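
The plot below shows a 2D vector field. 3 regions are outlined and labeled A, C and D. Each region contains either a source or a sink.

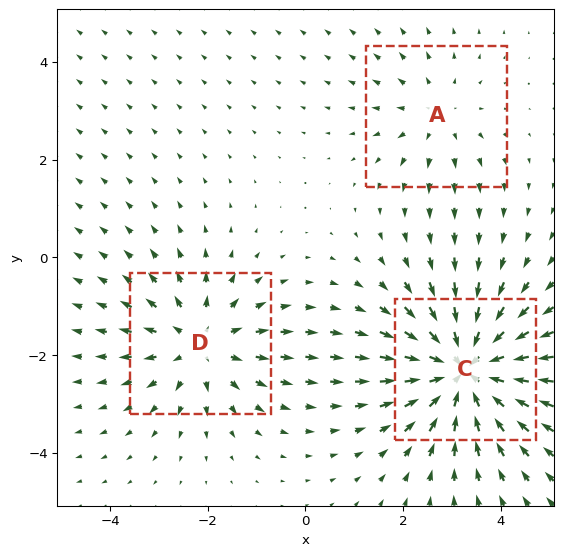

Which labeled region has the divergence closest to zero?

A

Divergence at each region's feature centre — A: about +2, C: about -4, D: about +3. Region A is closest to zero.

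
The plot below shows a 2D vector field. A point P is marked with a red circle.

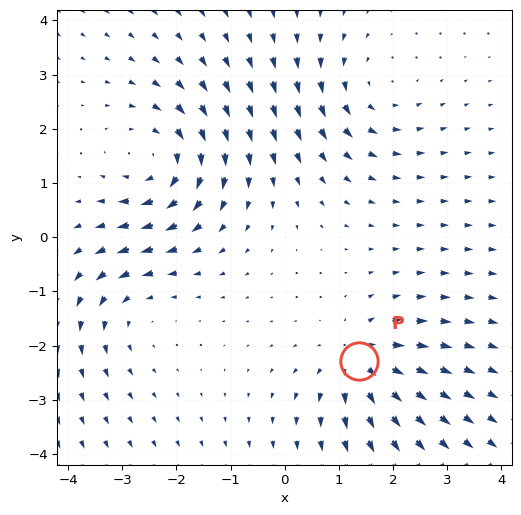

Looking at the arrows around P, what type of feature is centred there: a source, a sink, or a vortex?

source

At P (1.4, -2.3) the arrows spread outward. Divergence about +4, curl ≈0 — positive divergence with near-zero curl is a source.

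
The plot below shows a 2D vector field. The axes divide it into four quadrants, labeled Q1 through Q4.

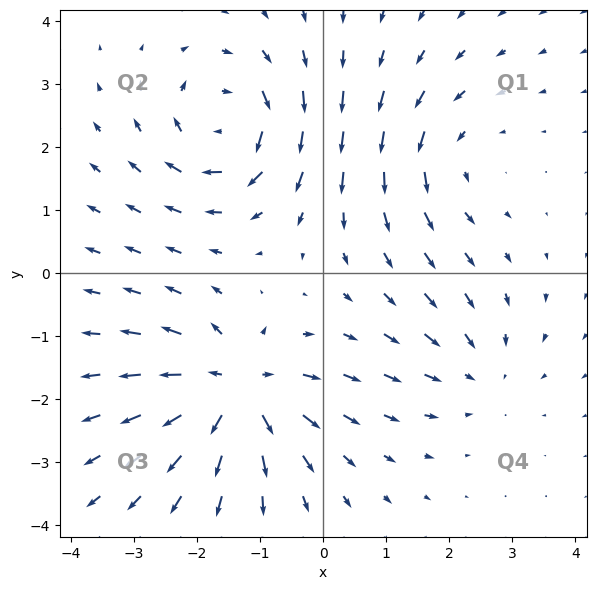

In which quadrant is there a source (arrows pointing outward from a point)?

Q3

The source sits at approximately (-1.4, -1.8), which lies in quadrant Q3. The divergence there is about +6, positive as expected for a source.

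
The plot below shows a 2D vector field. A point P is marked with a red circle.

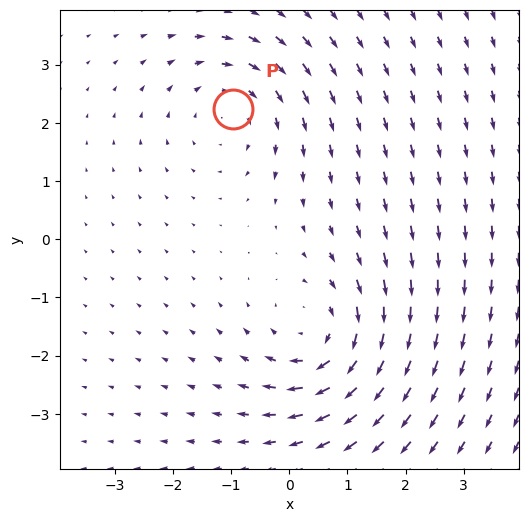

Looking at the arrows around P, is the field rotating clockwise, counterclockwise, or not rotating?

clockwise

Near P at (-1.0, 2.2) the arrows circulate clockwise. The curl (z-component) there is about -3; negative curl means clockwise rotation.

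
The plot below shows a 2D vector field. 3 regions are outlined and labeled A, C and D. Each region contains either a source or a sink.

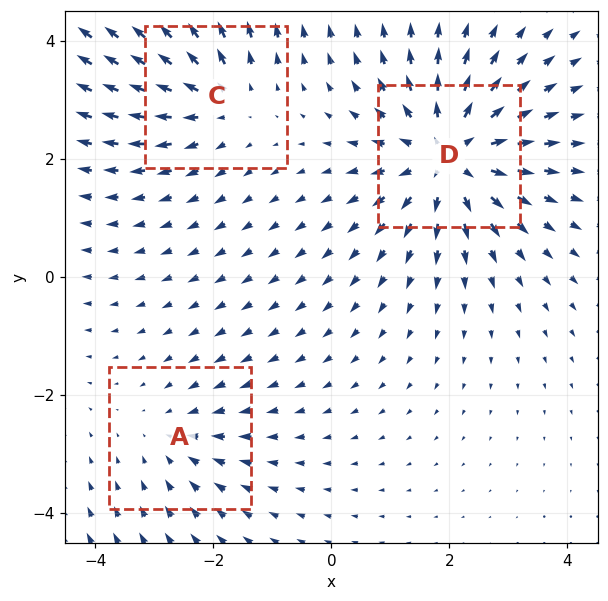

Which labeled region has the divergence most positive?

Divergence at each region's feature centre — A: about -2, C: about +3, D: about +5. Region D is most positive.

D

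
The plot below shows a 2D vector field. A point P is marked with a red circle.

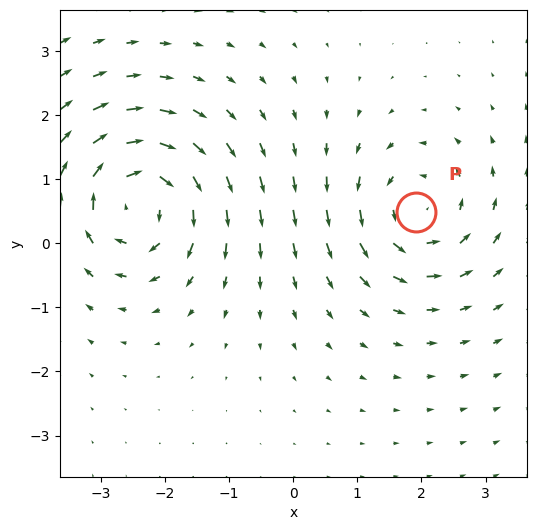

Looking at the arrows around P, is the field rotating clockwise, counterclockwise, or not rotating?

Near P at (1.9, 0.5) the arrows circulate counterclockwise. The curl (z-component) there is about +3; positive curl means counterclockwise rotation.

counterclockwise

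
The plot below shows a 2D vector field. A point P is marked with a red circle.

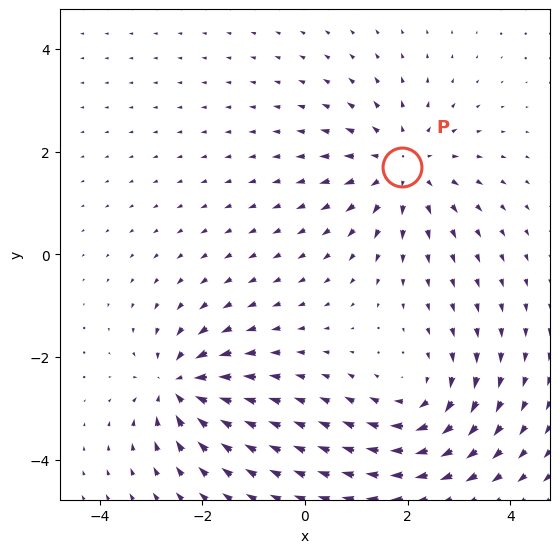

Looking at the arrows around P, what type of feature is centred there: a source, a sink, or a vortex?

source

At P (1.9, 1.7) the arrows spread outward. Divergence about +4, curl ≈0 — positive divergence with near-zero curl is a source.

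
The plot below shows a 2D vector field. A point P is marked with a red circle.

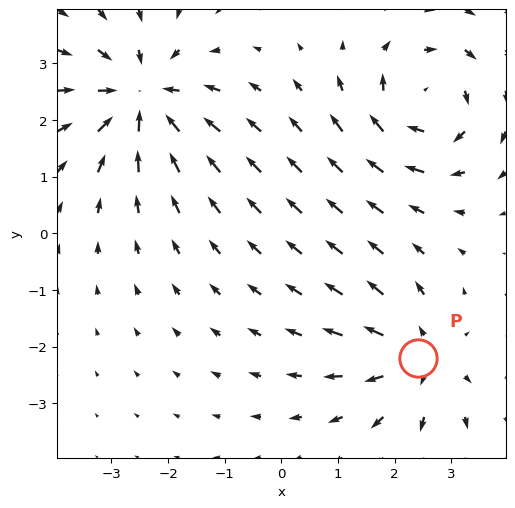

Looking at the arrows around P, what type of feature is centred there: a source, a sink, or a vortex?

At P (2.4, -2.2) the arrows spread outward. Divergence about +3, curl ≈0 — positive divergence with near-zero curl is a source.

source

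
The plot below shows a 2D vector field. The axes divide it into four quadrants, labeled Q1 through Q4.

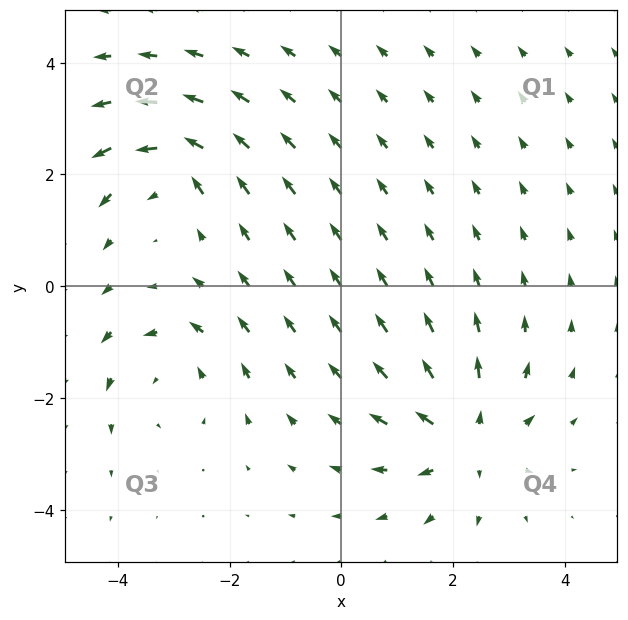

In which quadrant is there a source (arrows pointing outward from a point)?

Q4

The source sits at approximately (2.2, -2.7), which lies in quadrant Q4. The divergence there is about +5, positive as expected for a source.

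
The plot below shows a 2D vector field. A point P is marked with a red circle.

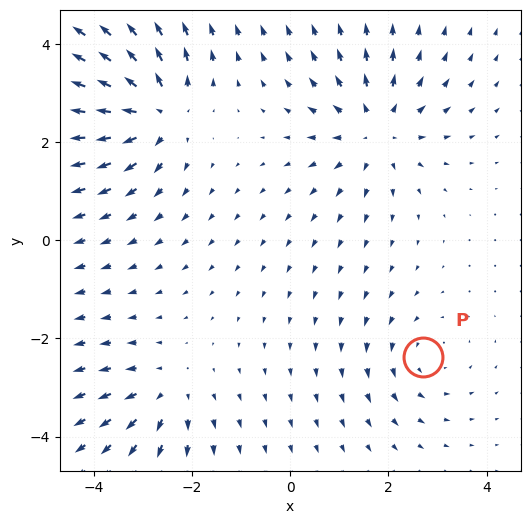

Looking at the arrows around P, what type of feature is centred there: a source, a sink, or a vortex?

At P (2.7, -2.4) the arrows circulate counterclockwise. Divergence ≈0, curl about +3 — near-zero divergence with nonzero curl is a vortex.

vortex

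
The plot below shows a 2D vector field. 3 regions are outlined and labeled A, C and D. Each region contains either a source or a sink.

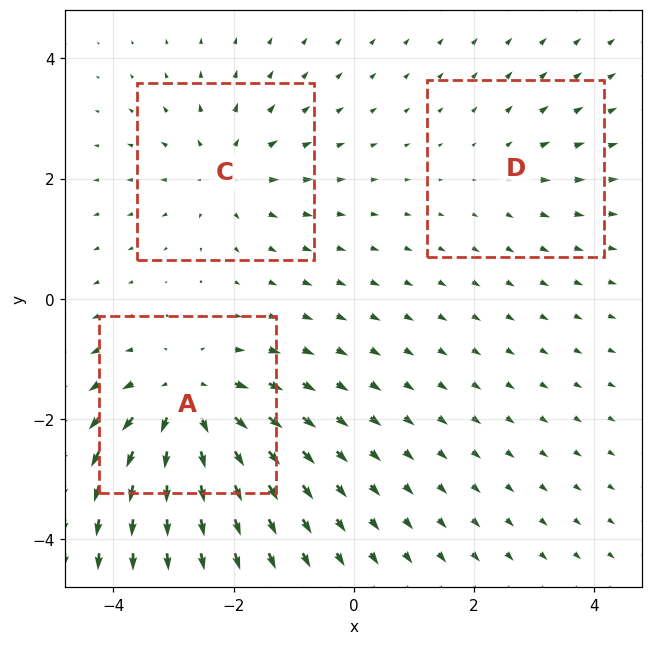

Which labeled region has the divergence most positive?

A

Divergence at each region's feature centre — A: about +5, C: about +3, D: about +2. Region A is most positive.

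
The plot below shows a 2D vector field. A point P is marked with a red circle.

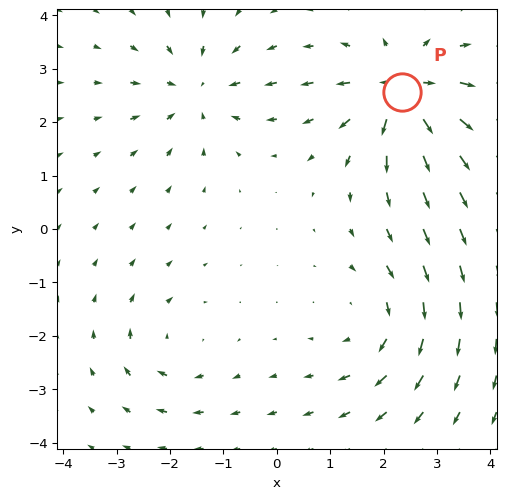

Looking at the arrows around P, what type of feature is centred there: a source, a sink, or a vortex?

source

At P (2.3, 2.6) the arrows spread outward. Divergence about +6, curl ≈0 — positive divergence with near-zero curl is a source.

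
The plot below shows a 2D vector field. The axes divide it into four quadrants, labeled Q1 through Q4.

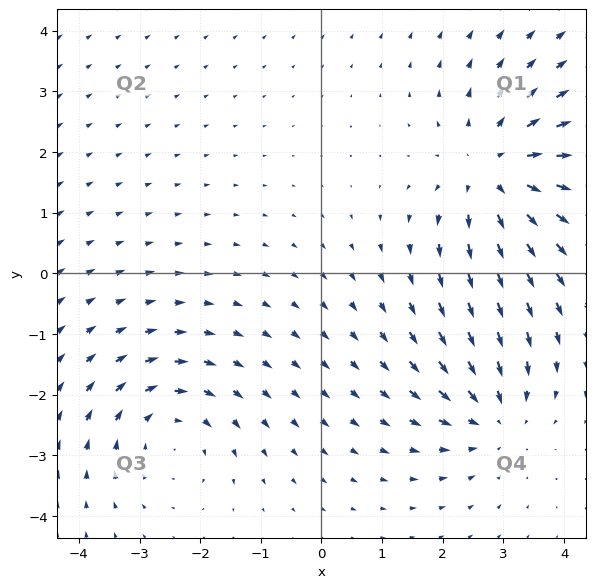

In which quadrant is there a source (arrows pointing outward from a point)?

The source sits at approximately (2.9, 1.7), which lies in quadrant Q1. The divergence there is about +4, positive as expected for a source.

Q1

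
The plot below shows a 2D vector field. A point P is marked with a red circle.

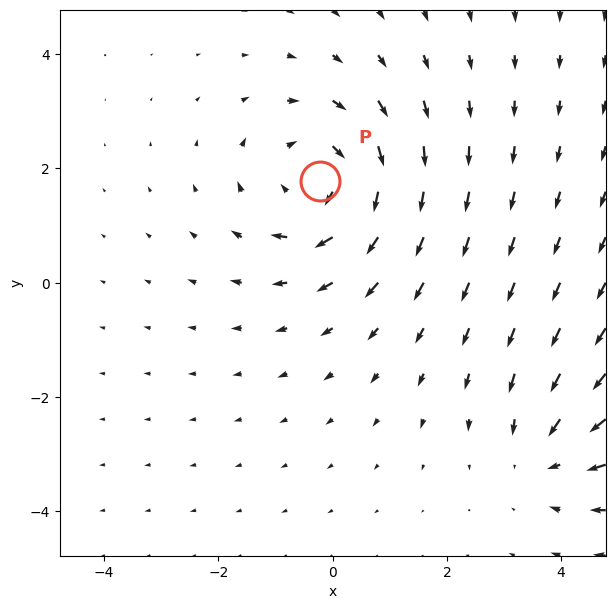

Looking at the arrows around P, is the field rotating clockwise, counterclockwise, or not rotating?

clockwise

Near P at (-0.2, 1.8) the arrows circulate clockwise. The curl (z-component) there is about -3; negative curl means clockwise rotation.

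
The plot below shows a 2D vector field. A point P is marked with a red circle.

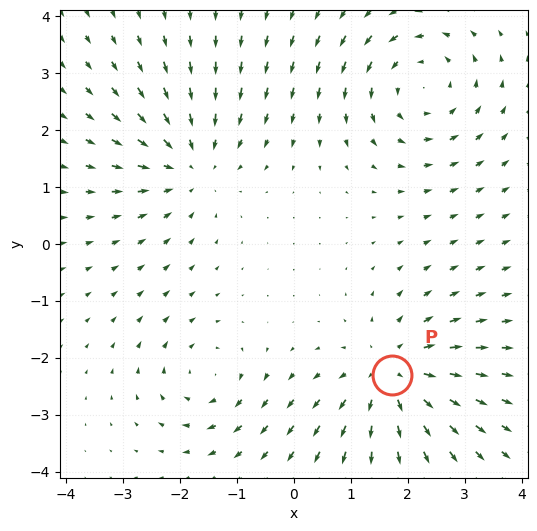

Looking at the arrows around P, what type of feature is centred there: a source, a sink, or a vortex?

source

At P (1.7, -2.3) the arrows spread outward. Divergence about +4, curl ≈0 — positive divergence with near-zero curl is a source.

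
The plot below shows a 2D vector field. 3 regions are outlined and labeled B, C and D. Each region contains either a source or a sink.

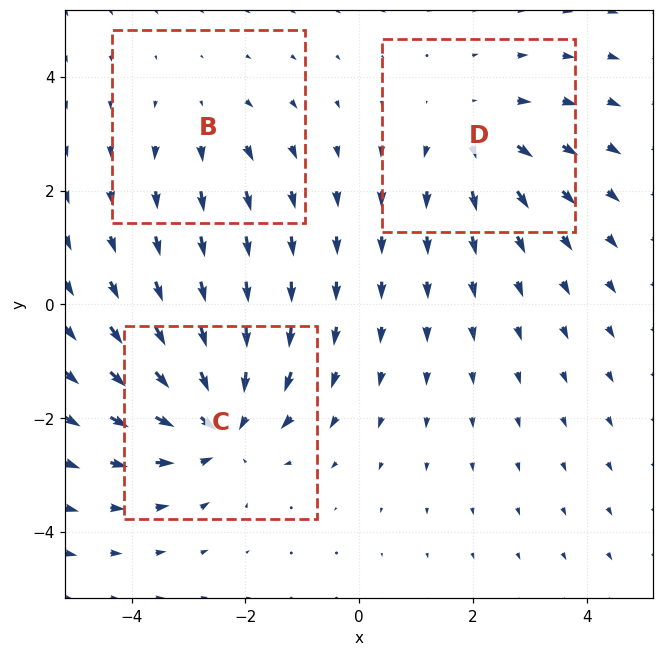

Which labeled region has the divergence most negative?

Divergence at each region's feature centre — B: about +2, C: about -5, D: about +3. Region C is most negative.

C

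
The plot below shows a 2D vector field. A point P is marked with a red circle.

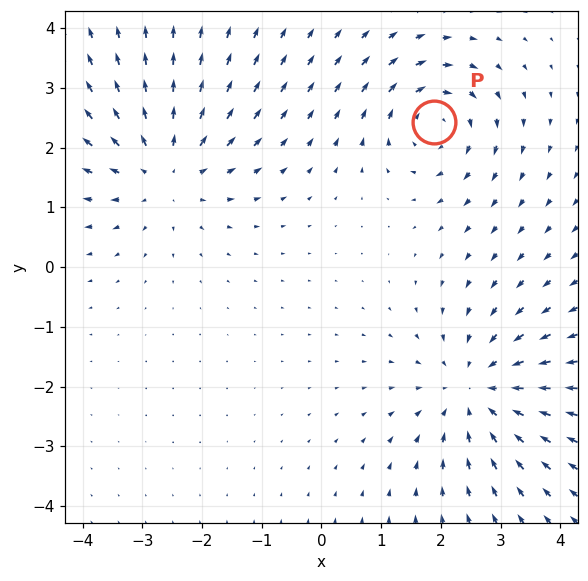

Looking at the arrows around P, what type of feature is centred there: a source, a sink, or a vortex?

vortex

At P (1.9, 2.4) the arrows circulate clockwise. Divergence ≈0, curl about -5 — near-zero divergence with nonzero curl is a vortex.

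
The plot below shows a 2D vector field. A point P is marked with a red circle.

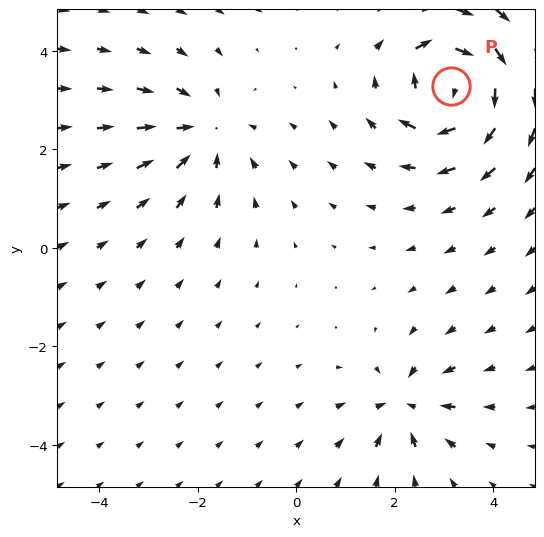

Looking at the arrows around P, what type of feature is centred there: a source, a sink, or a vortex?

vortex

At P (3.1, 3.3) the arrows circulate clockwise. Divergence ≈0, curl about -6 — near-zero divergence with nonzero curl is a vortex.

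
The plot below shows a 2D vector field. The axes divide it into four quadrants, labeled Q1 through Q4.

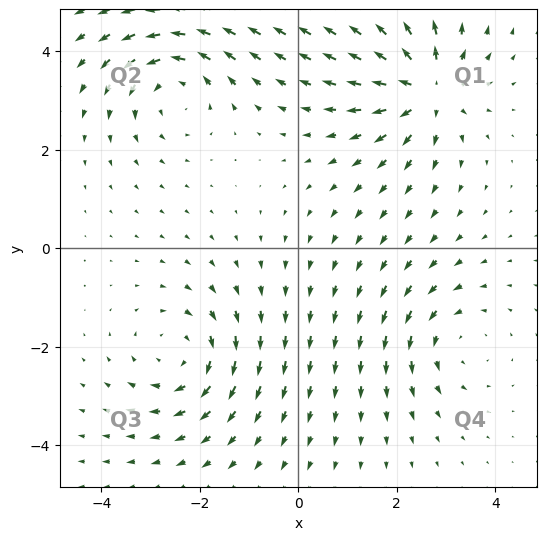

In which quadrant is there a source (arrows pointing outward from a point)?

Q1

The source sits at approximately (2.6, 3.2), which lies in quadrant Q1. The divergence there is about +6, positive as expected for a source.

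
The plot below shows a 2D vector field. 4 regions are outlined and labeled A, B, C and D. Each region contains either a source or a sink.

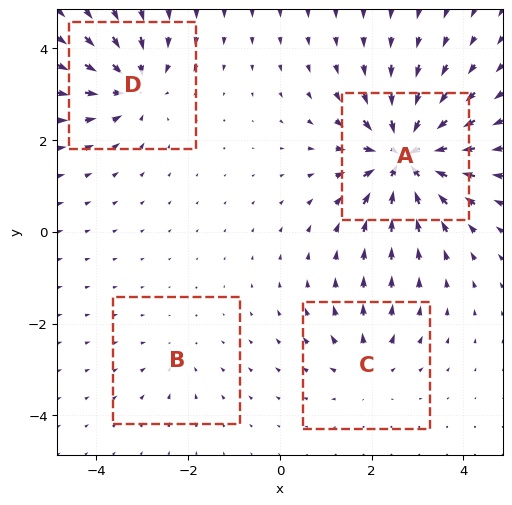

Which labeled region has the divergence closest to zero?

B

Divergence at each region's feature centre — A: about -9, B: about -2, C: about +4, D: about -5. Region B is closest to zero.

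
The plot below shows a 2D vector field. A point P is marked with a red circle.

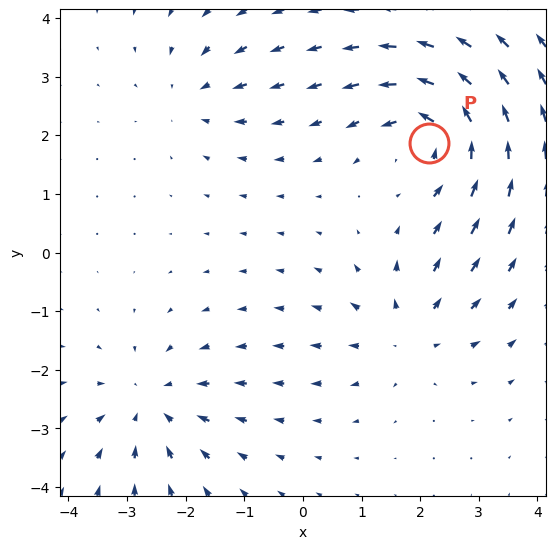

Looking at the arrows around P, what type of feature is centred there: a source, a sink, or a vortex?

vortex

At P (2.2, 1.9) the arrows circulate counterclockwise. Divergence ≈0, curl about +6 — near-zero divergence with nonzero curl is a vortex.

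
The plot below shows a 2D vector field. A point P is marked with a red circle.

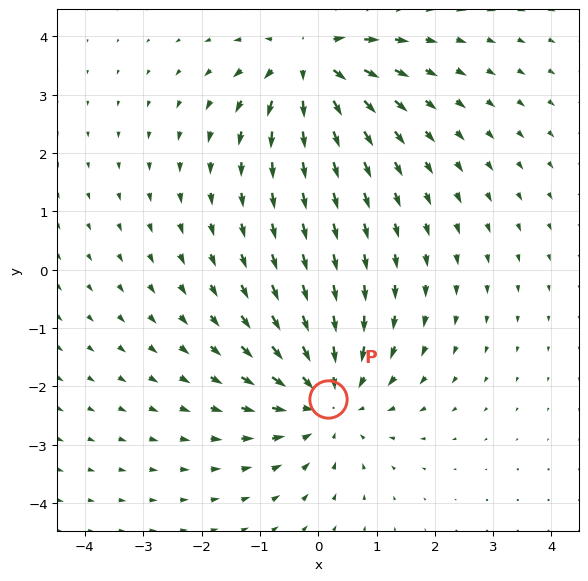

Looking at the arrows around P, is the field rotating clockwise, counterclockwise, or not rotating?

not rotating

Near P at (0.2, -2.2) the arrows show no circulation. The curl there is ≈0.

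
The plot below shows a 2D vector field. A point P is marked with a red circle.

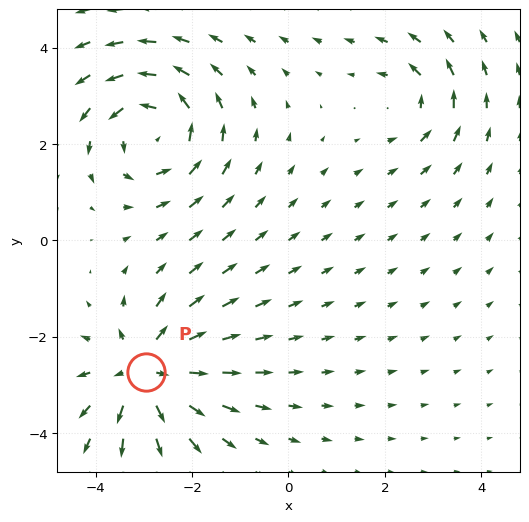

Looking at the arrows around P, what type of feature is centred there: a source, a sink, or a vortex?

At P (-3.0, -2.7) the arrows spread outward. Divergence about +5, curl ≈0 — positive divergence with near-zero curl is a source.

source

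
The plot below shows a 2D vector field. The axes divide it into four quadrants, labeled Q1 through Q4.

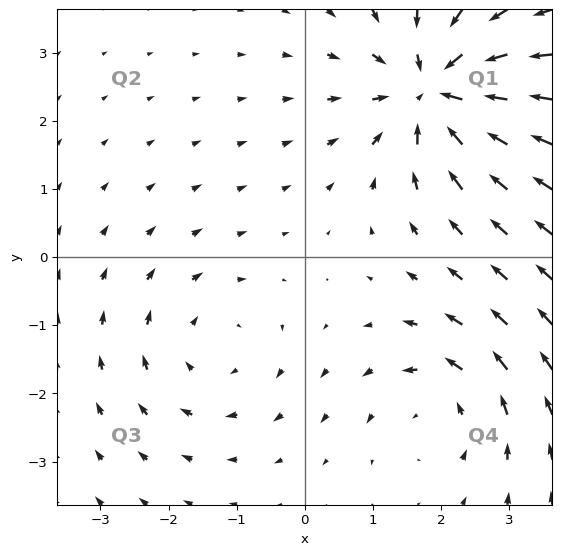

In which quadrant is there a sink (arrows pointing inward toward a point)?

Q1

The sink sits at approximately (1.9, 2.4), which lies in quadrant Q1. The divergence there is about -6, negative as expected for a sink.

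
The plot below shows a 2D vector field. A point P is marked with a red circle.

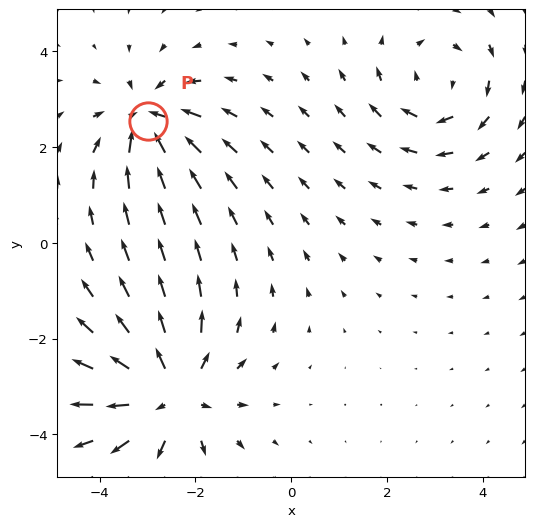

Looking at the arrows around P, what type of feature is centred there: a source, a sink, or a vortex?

At P (-3.0, 2.5) the arrows converge inward. Divergence about -4, curl ≈0 — negative divergence with near-zero curl is a sink.

sink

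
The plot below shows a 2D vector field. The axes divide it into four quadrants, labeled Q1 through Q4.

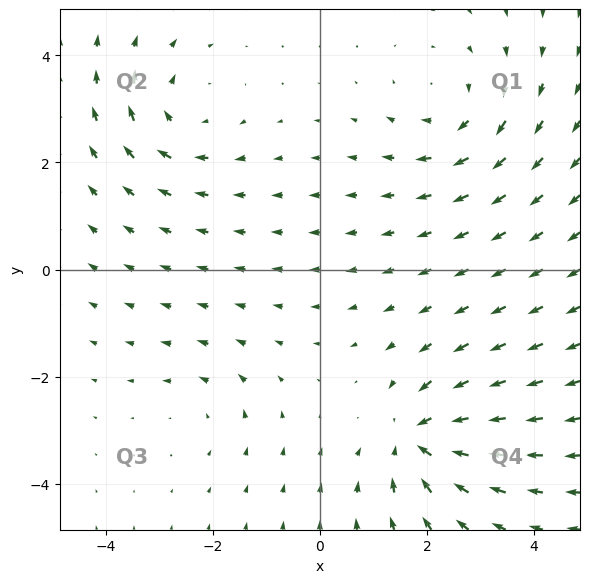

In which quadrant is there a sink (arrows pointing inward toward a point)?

The sink sits at approximately (1.9, -3.2), which lies in quadrant Q4. The divergence there is about -6, negative as expected for a sink.

Q4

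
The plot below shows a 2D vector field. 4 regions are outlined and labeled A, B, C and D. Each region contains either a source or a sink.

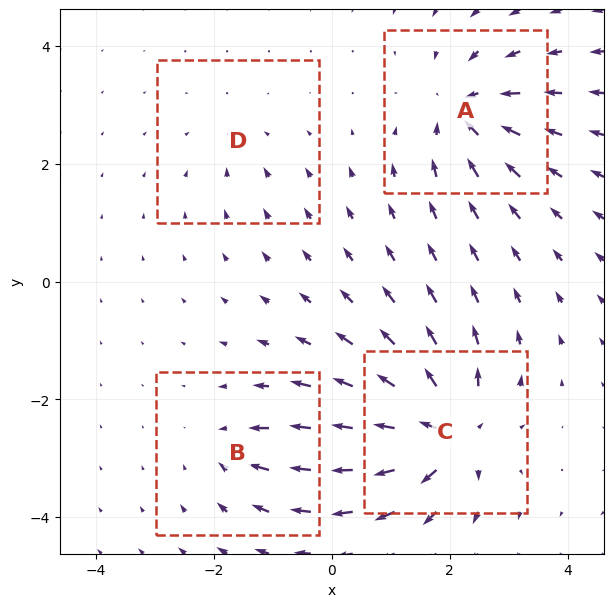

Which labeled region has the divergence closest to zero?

D

Divergence at each region's feature centre — A: about -6, B: about -4, C: about +8, D: about -2. Region D is closest to zero.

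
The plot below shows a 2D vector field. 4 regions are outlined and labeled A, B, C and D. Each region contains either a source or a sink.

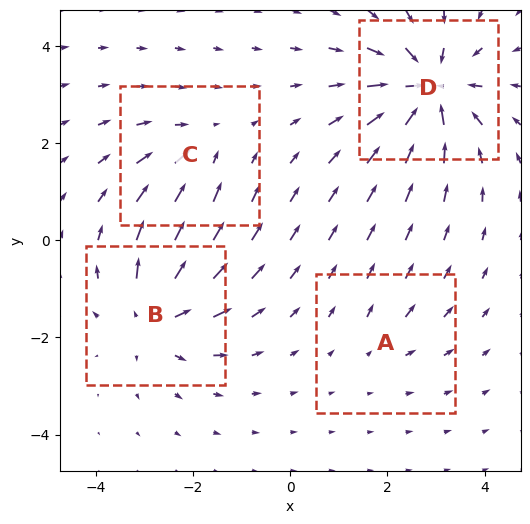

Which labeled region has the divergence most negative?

D

Divergence at each region's feature centre — A: about +2, B: about +6, C: about -4, D: about -8. Region D is most negative.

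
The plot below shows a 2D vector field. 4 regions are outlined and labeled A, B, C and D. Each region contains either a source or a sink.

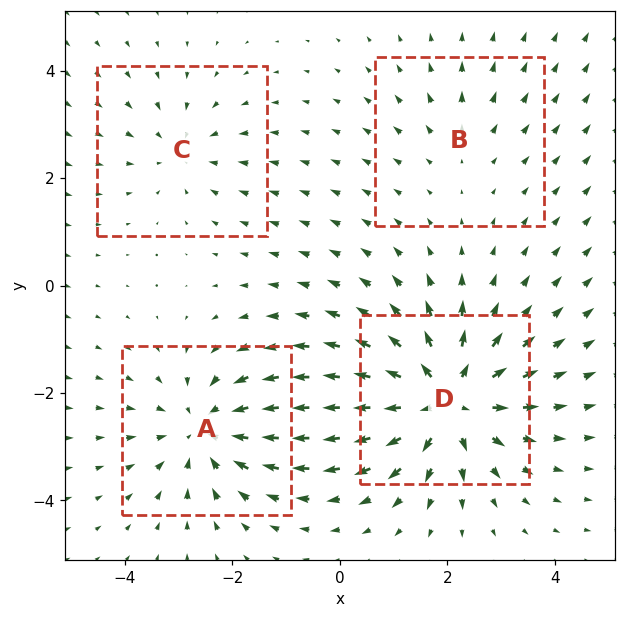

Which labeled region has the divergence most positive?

D

Divergence at each region's feature centre — A: about -5, B: about +2, C: about -3, D: about +7. Region D is most positive.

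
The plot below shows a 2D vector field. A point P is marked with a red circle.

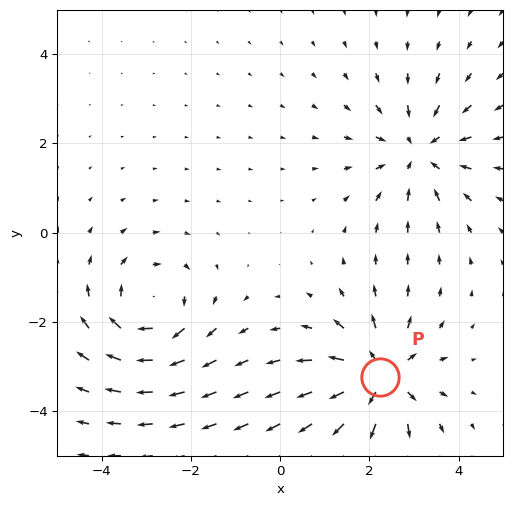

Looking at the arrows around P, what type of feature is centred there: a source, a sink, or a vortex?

At P (2.2, -3.2) the arrows spread outward. Divergence about +5, curl ≈0 — positive divergence with near-zero curl is a source.

source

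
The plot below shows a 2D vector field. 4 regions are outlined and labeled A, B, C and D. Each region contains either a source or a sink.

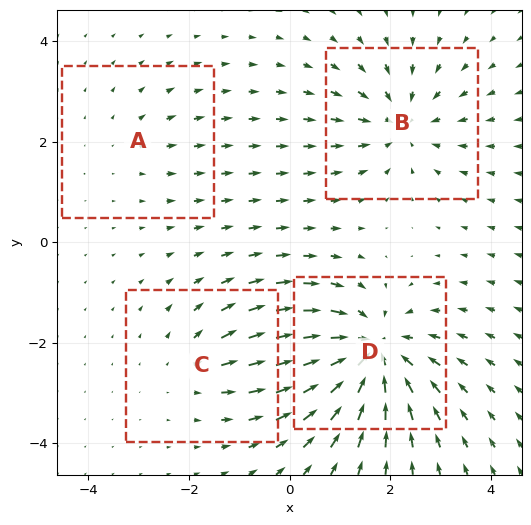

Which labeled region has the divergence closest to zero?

Divergence at each region's feature centre — A: about +2, B: about -4, C: about +3, D: about -7. Region A is closest to zero.

A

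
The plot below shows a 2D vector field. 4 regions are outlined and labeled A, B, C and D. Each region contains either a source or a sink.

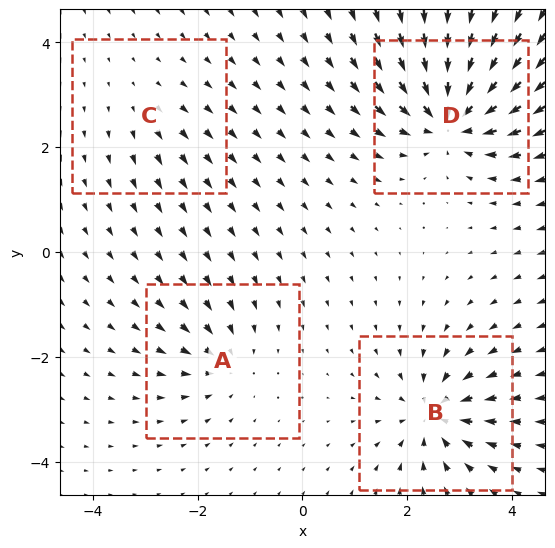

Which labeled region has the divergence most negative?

Divergence at each region's feature centre — A: about -4, B: about -7, C: about +2, D: about -9. Region D is most negative.

D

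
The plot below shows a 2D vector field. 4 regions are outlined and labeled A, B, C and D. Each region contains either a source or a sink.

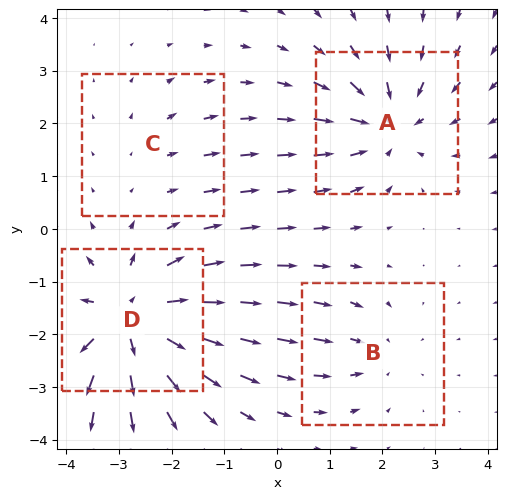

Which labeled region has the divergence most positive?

D

Divergence at each region's feature centre — A: about -5, B: about -3, C: about +2, D: about +7. Region D is most positive.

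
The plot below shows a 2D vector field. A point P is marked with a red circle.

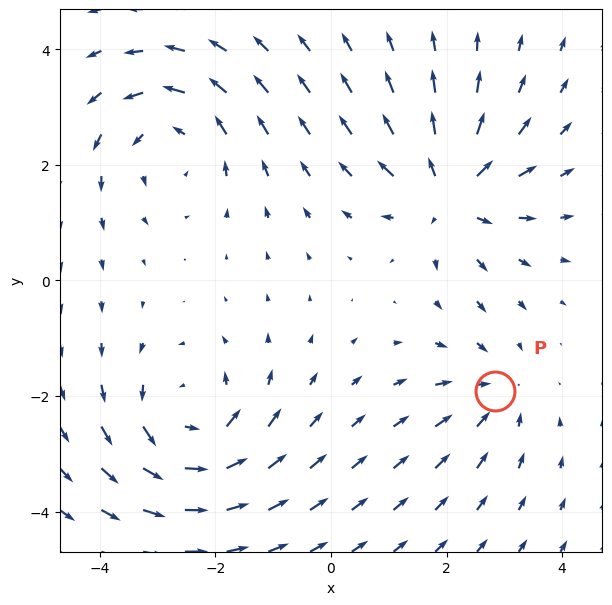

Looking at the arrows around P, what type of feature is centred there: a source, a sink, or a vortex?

sink

At P (2.8, -1.9) the arrows converge inward. Divergence about -3, curl ≈0 — negative divergence with near-zero curl is a sink.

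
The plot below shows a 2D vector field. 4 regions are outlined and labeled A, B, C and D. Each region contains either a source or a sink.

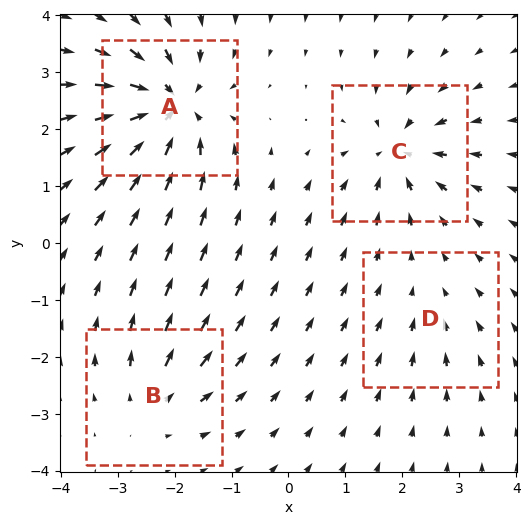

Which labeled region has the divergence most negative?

A

Divergence at each region's feature centre — A: about -9, B: about +4, C: about -6, D: about -2. Region A is most negative.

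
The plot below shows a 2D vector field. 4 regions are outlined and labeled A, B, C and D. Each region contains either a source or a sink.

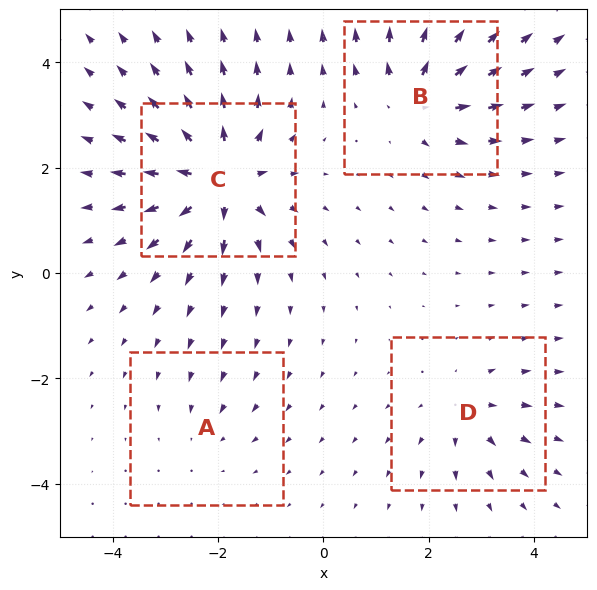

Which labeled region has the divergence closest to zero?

A

Divergence at each region's feature centre — A: about -2, B: about +6, C: about +9, D: about +4. Region A is closest to zero.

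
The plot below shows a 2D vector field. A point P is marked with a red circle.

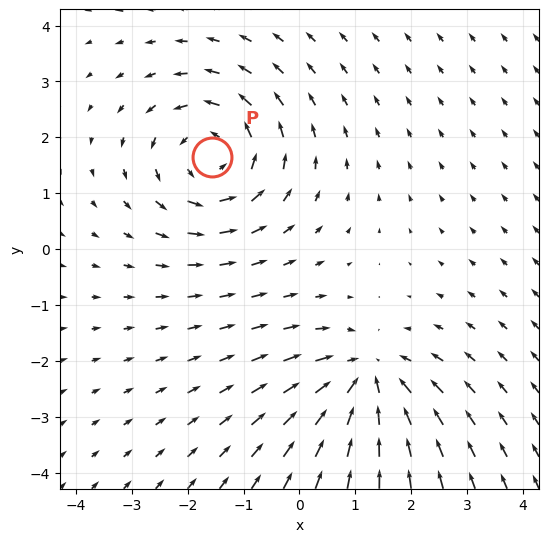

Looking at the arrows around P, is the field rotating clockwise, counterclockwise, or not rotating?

counterclockwise

Near P at (-1.6, 1.6) the arrows circulate counterclockwise. The curl (z-component) there is about +4; positive curl means counterclockwise rotation.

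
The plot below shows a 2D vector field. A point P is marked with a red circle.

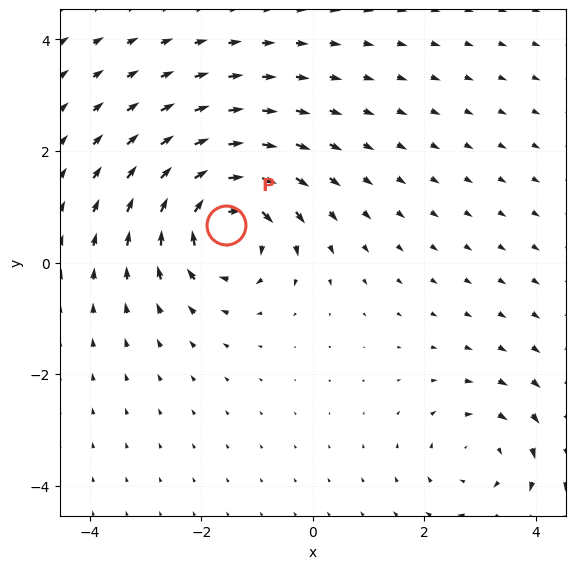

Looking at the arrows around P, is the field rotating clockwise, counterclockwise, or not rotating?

clockwise

Near P at (-1.6, 0.7) the arrows circulate clockwise. The curl (z-component) there is about -6; negative curl means clockwise rotation.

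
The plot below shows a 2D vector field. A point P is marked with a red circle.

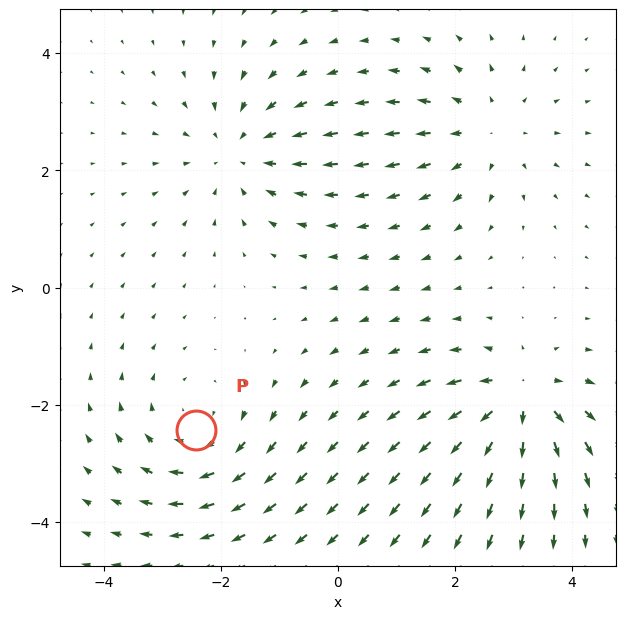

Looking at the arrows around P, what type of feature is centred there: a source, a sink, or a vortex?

At P (-2.4, -2.4) the arrows circulate clockwise. Divergence ≈0, curl about -4 — near-zero divergence with nonzero curl is a vortex.

vortex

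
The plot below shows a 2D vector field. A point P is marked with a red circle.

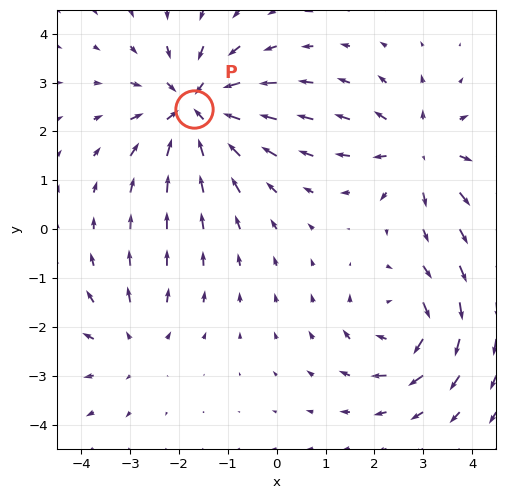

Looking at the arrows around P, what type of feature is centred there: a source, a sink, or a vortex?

At P (-1.7, 2.5) the arrows converge inward. Divergence about -5, curl ≈0 — negative divergence with near-zero curl is a sink.

sink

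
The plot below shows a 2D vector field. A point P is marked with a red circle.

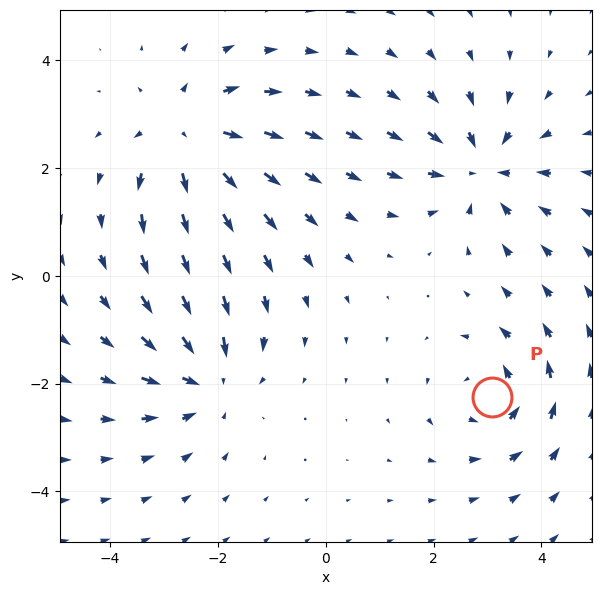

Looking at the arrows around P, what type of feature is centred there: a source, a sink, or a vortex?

vortex

At P (3.1, -2.2) the arrows circulate counterclockwise. Divergence ≈0, curl about +3 — near-zero divergence with nonzero curl is a vortex.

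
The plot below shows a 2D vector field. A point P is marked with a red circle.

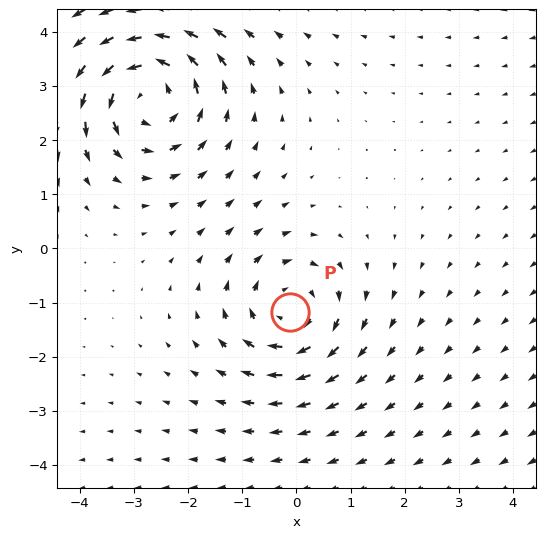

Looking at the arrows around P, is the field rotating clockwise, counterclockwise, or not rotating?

clockwise

Near P at (-0.1, -1.2) the arrows circulate clockwise. The curl (z-component) there is about -3; negative curl means clockwise rotation.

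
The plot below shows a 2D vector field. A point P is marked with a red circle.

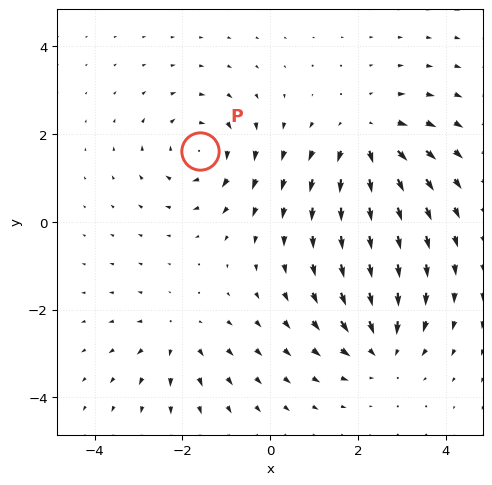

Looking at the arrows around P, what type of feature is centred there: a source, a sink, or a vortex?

vortex

At P (-1.6, 1.6) the arrows circulate clockwise. Divergence ≈0, curl about -4 — near-zero divergence with nonzero curl is a vortex.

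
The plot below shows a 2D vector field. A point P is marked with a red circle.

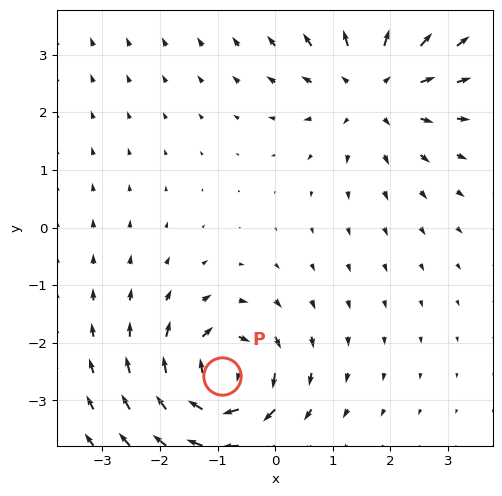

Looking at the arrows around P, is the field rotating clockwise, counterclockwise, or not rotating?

clockwise

Near P at (-0.9, -2.6) the arrows circulate clockwise. The curl (z-component) there is about -7; negative curl means clockwise rotation.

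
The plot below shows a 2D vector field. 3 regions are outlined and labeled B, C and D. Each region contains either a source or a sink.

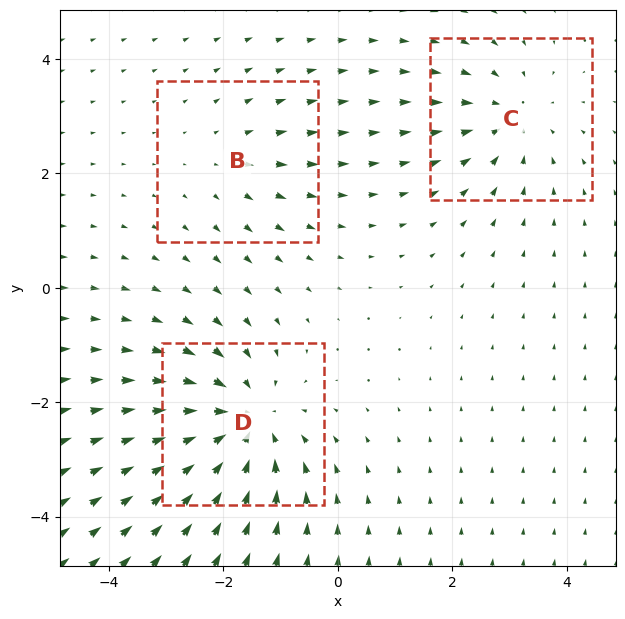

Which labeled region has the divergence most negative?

D

Divergence at each region's feature centre — B: about +2, C: about -3, D: about -4. Region D is most negative.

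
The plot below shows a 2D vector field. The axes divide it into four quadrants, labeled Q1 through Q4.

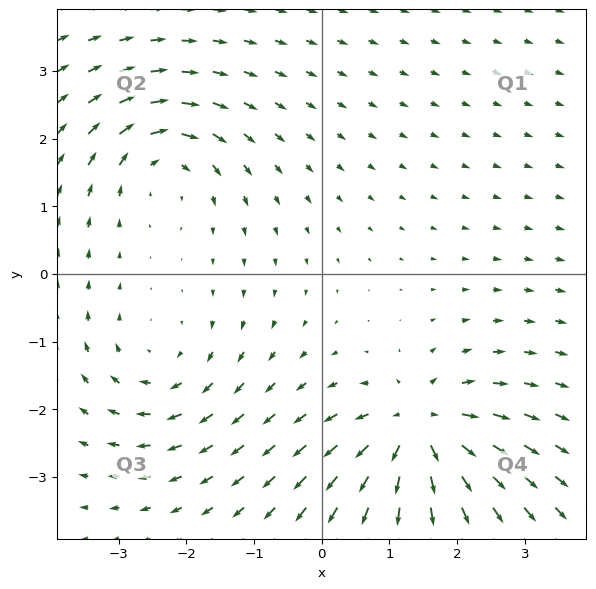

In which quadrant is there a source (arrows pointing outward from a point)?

Q4

The source sits at approximately (1.4, -2.3), which lies in quadrant Q4. The divergence there is about +7, positive as expected for a source.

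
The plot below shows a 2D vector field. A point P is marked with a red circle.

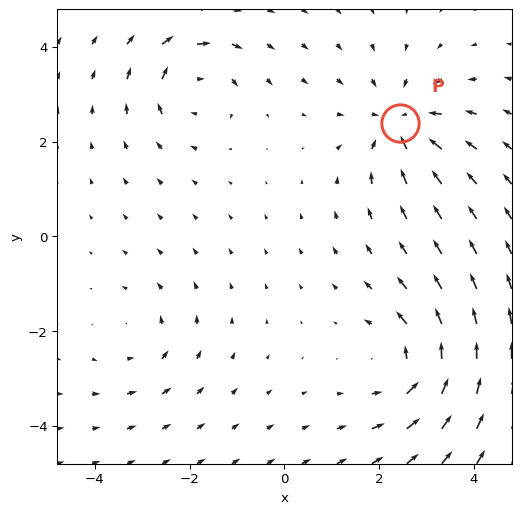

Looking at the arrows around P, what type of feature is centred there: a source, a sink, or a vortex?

sink

At P (2.4, 2.4) the arrows converge inward. Divergence about -5, curl ≈0 — negative divergence with near-zero curl is a sink.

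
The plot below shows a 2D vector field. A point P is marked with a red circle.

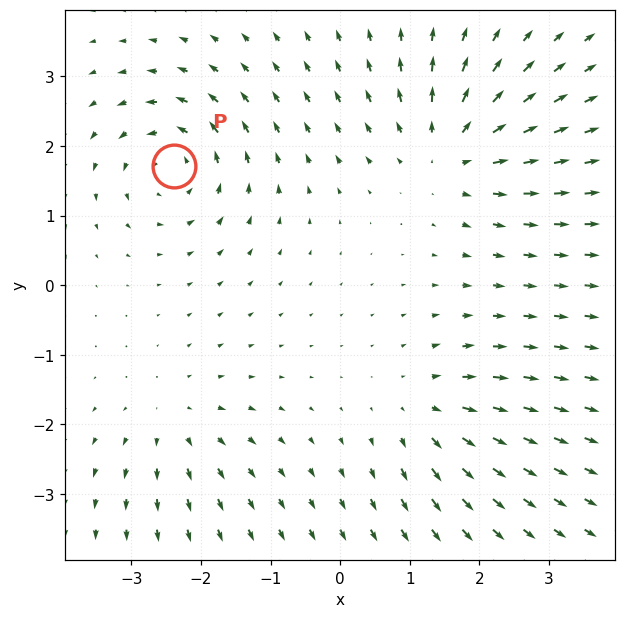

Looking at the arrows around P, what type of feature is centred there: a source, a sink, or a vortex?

vortex

At P (-2.4, 1.7) the arrows circulate counterclockwise. Divergence ≈0, curl about +6 — near-zero divergence with nonzero curl is a vortex.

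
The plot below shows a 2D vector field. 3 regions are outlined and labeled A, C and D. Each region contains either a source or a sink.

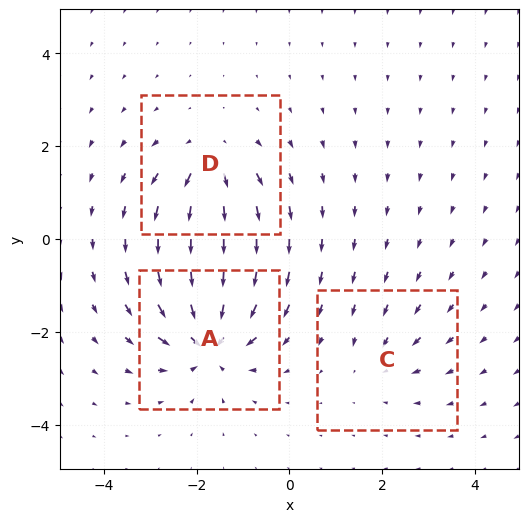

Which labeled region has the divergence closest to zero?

Divergence at each region's feature centre — A: about -6, C: about -2, D: about +4. Region C is closest to zero.

C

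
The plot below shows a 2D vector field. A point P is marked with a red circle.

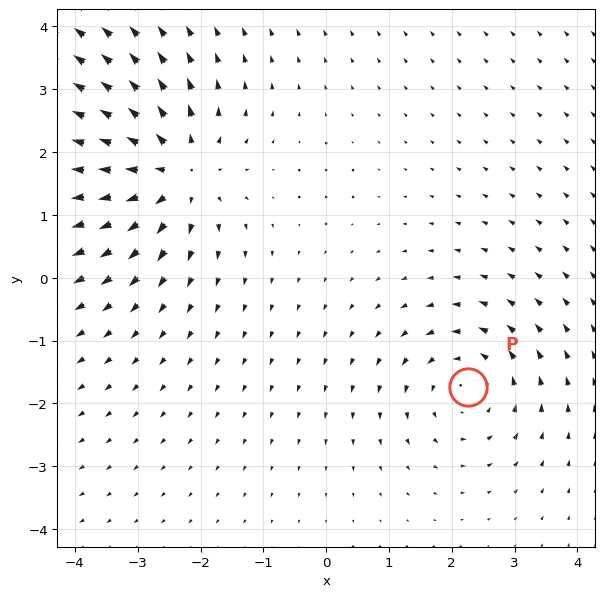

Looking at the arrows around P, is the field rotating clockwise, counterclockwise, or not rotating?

Near P at (2.3, -1.7) the arrows circulate counterclockwise. The curl (z-component) there is about +3; positive curl means counterclockwise rotation.

counterclockwise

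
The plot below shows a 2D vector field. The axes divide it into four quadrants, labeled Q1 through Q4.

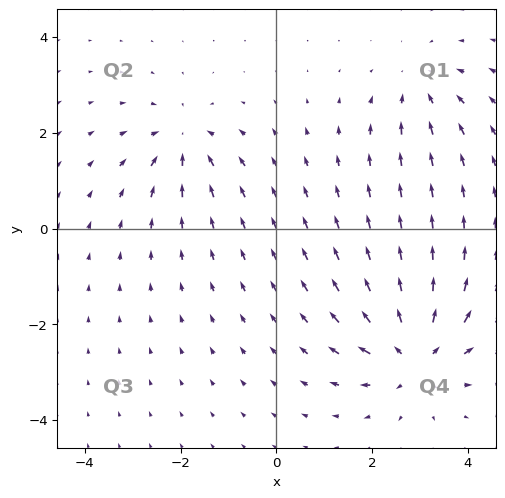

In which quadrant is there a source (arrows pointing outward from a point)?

The source sits at approximately (2.9, -2.7), which lies in quadrant Q4. The divergence there is about +5, positive as expected for a source.

Q4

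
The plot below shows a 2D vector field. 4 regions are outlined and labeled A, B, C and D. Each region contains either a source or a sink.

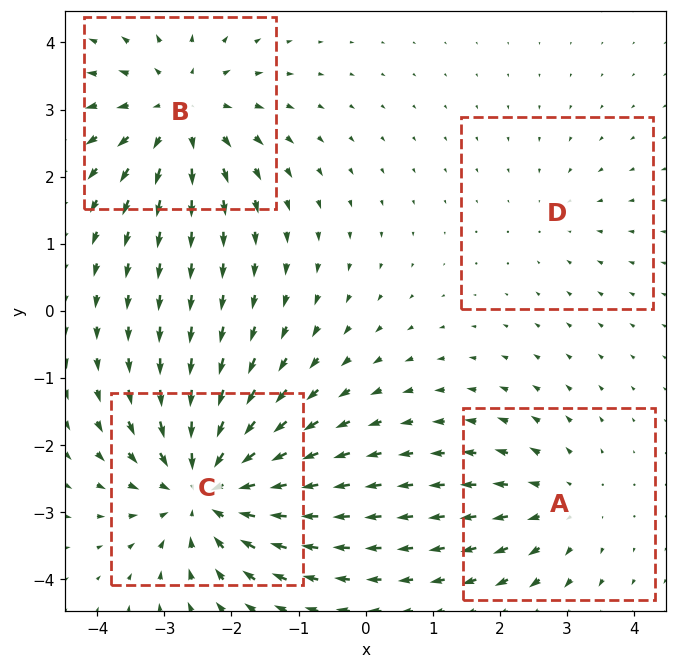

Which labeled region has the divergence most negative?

Divergence at each region's feature centre — A: about +3, B: about +5, C: about -7, D: about -2. Region C is most negative.

C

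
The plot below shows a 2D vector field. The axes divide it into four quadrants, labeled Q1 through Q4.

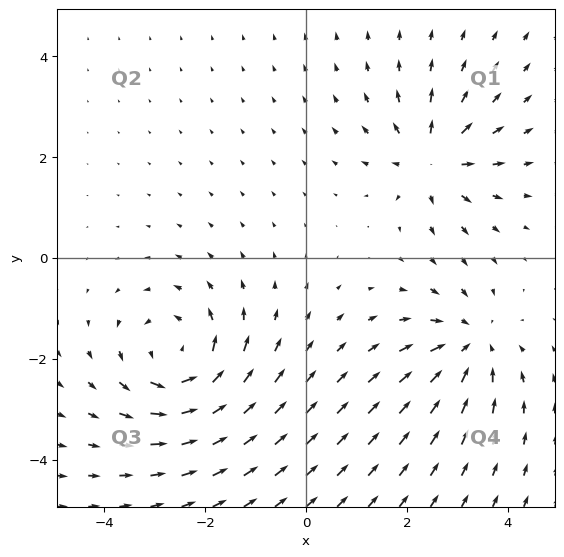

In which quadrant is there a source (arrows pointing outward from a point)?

Q1

The source sits at approximately (2.5, 1.9), which lies in quadrant Q1. The divergence there is about +4, positive as expected for a source.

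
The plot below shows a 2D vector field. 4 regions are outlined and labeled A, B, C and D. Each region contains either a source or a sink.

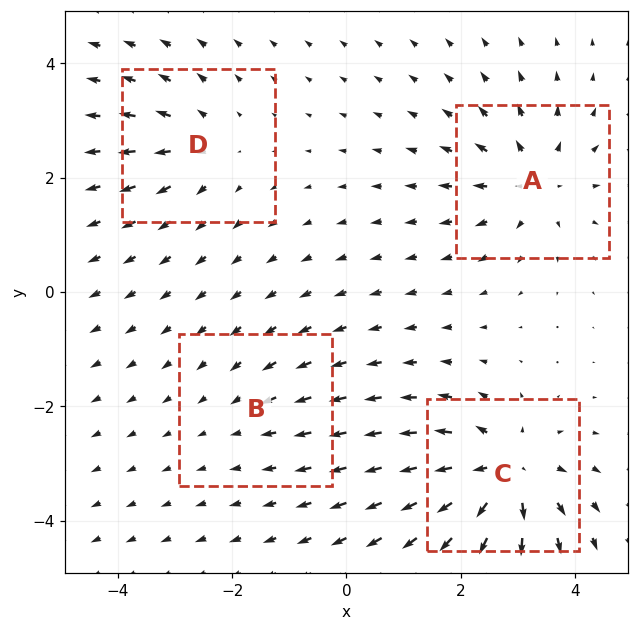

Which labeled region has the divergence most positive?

C

Divergence at each region's feature centre — A: about +5, B: about -2, C: about +7, D: about +4. Region C is most positive.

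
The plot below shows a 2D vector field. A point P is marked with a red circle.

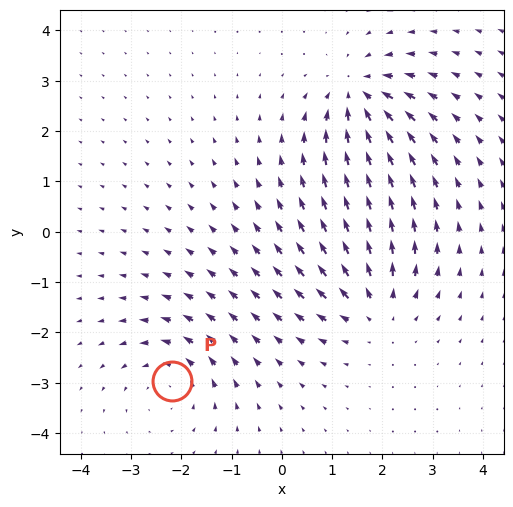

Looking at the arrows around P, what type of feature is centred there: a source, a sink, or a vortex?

At P (-2.2, -3.0) the arrows circulate counterclockwise. Divergence ≈0, curl about +3 — near-zero divergence with nonzero curl is a vortex.

vortex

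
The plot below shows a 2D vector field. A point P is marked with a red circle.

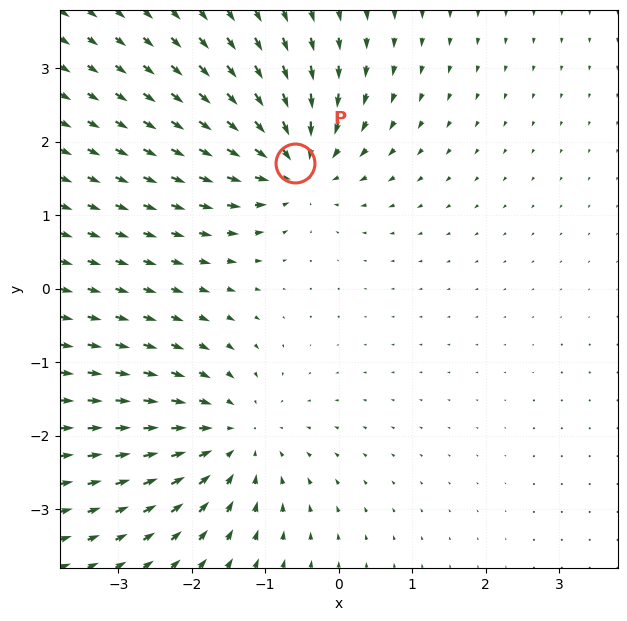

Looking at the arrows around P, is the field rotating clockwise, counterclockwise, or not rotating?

not rotating

Near P at (-0.6, 1.7) the arrows show no circulation. The curl there is ≈0.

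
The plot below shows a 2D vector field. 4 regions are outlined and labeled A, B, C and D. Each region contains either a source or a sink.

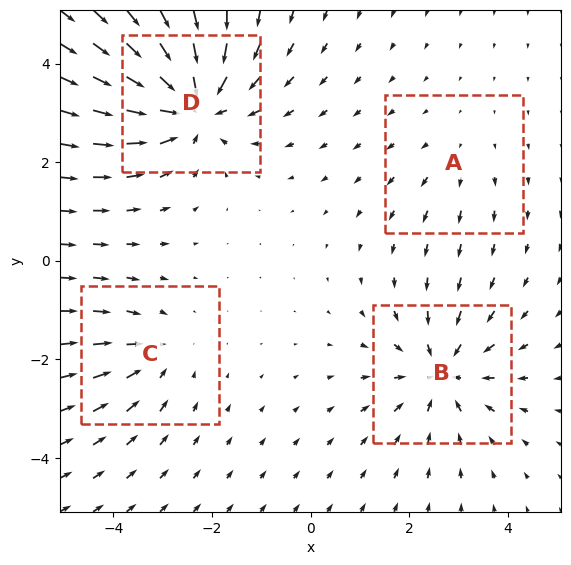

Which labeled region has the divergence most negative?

Divergence at each region's feature centre — A: about +2, B: about -5, C: about -3, D: about -6. Region D is most negative.

D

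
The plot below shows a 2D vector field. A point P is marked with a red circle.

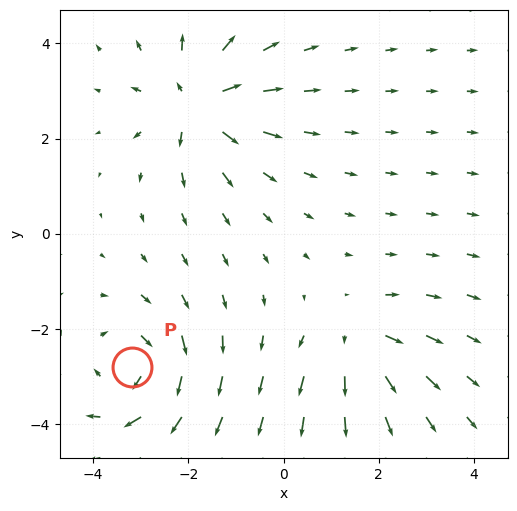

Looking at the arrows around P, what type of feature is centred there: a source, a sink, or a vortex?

vortex

At P (-3.2, -2.8) the arrows circulate clockwise. Divergence ≈0, curl about -4 — near-zero divergence with nonzero curl is a vortex.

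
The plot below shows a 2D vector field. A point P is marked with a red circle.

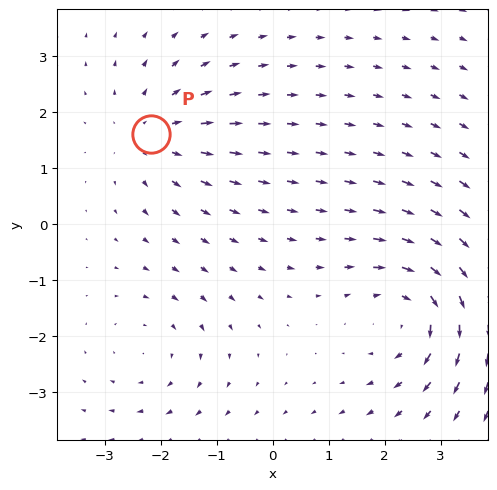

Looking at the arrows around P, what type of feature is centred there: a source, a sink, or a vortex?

At P (-2.2, 1.6) the arrows spread outward. Divergence about +3, curl ≈0 — positive divergence with near-zero curl is a source.

source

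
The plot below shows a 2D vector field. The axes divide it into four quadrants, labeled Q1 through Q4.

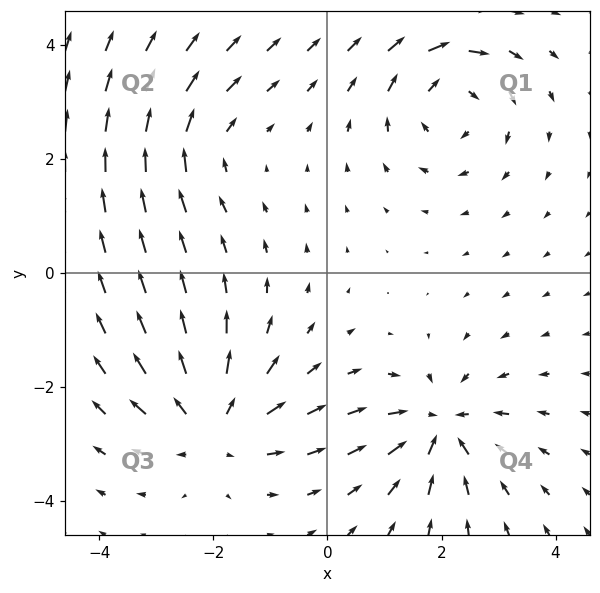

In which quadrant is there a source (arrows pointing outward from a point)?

Q3

The source sits at approximately (-2.0, -2.7), which lies in quadrant Q3. The divergence there is about +5, positive as expected for a source.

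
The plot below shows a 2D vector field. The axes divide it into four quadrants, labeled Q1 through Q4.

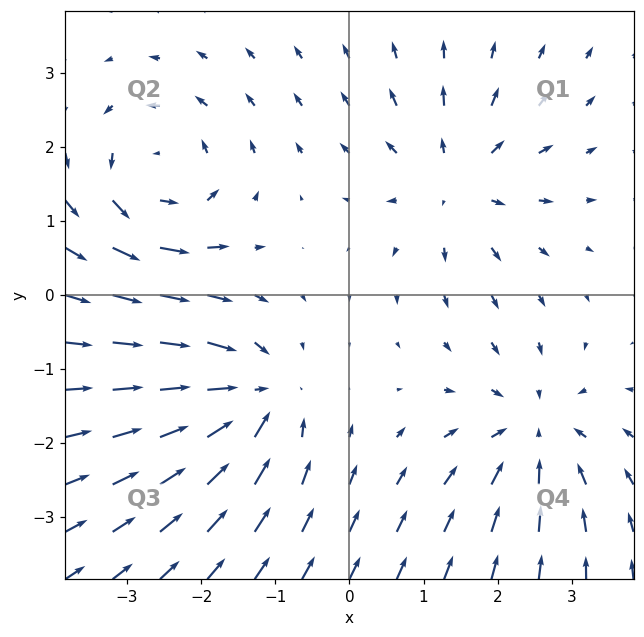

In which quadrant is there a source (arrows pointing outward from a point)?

The source sits at approximately (1.4, 1.5), which lies in quadrant Q1. The divergence there is about +3, positive as expected for a source.

Q1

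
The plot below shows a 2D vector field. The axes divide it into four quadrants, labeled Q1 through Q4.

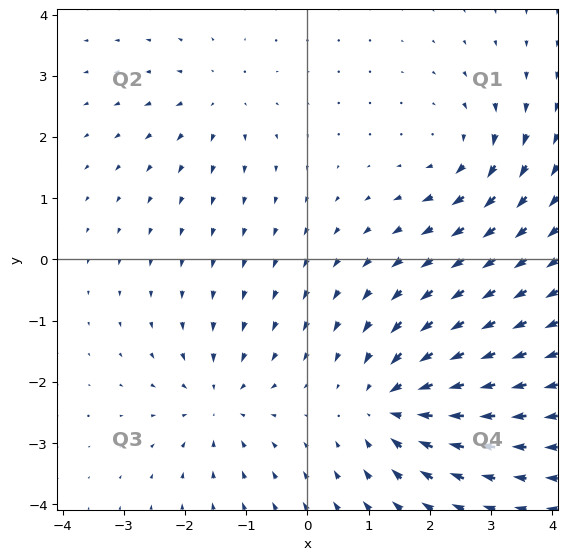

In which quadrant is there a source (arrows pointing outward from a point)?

The source sits at approximately (-1.5, 2.6), which lies in quadrant Q2. The divergence there is about +3, positive as expected for a source.

Q2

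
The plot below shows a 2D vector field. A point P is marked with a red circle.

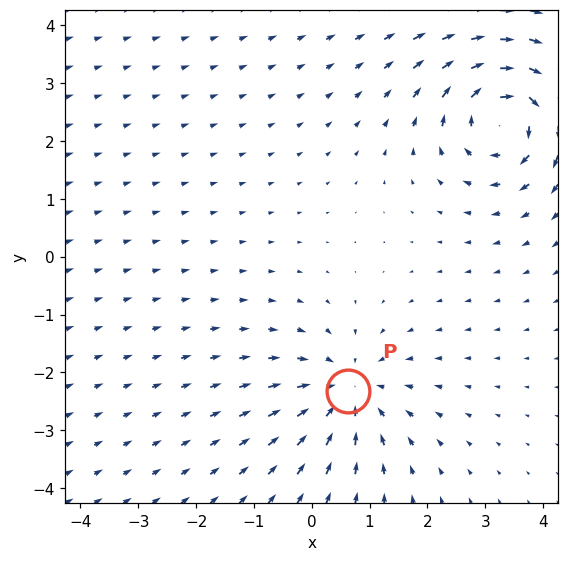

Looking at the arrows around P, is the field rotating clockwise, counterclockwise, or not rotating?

not rotating

Near P at (0.6, -2.3) the arrows show no circulation. The curl there is ≈0.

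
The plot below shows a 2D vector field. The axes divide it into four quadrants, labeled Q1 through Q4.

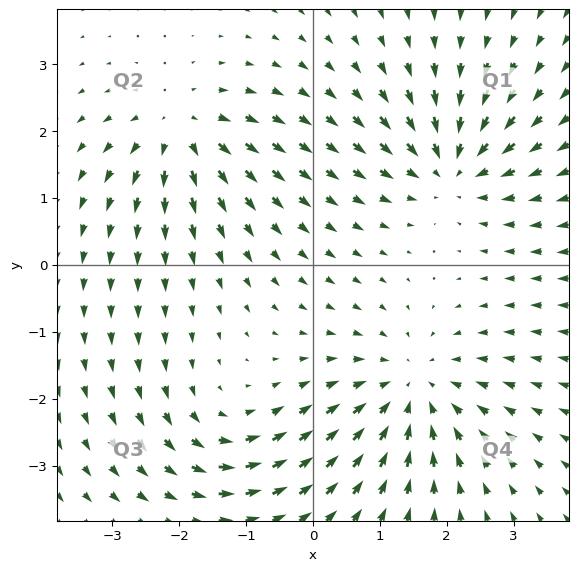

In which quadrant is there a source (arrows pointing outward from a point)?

Q2

The source sits at approximately (-2.0, 2.0), which lies in quadrant Q2. The divergence there is about +5, positive as expected for a source.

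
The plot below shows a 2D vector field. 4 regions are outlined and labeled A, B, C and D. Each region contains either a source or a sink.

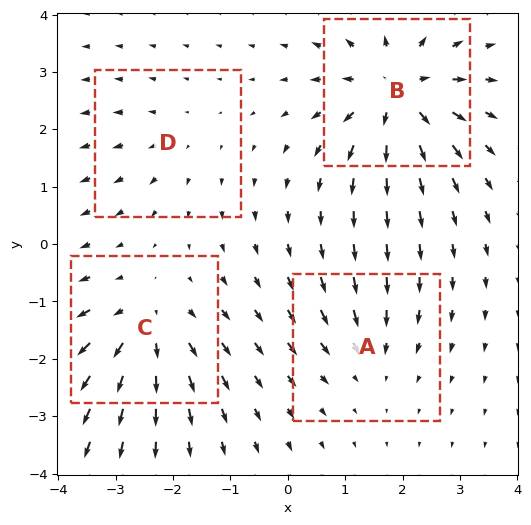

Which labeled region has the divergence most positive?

Divergence at each region's feature centre — A: about -3, B: about +7, C: about +5, D: about +2. Region B is most positive.

B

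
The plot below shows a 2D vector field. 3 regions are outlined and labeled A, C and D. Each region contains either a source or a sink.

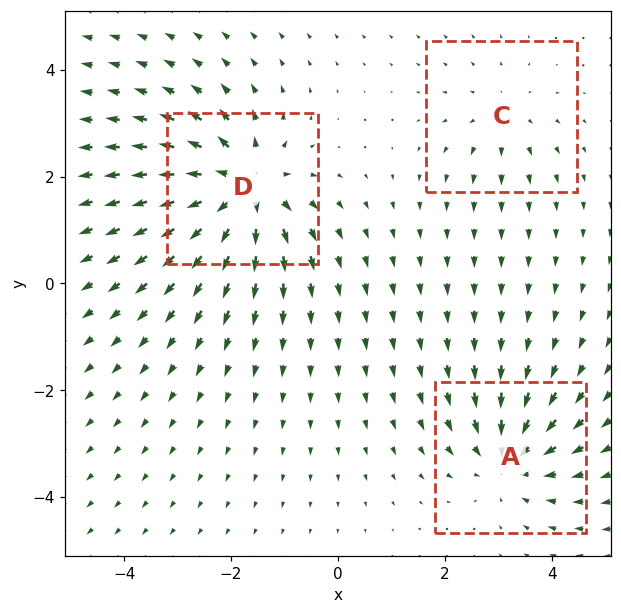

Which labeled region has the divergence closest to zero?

C

Divergence at each region's feature centre — A: about -4, C: about +2, D: about +5. Region C is closest to zero.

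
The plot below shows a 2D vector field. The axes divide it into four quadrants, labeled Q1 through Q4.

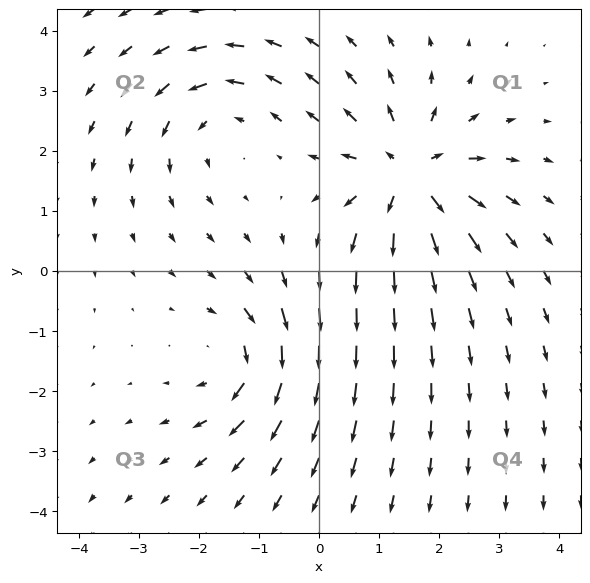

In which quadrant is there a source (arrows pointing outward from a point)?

Q1

The source sits at approximately (1.5, 1.6), which lies in quadrant Q1. The divergence there is about +6, positive as expected for a source.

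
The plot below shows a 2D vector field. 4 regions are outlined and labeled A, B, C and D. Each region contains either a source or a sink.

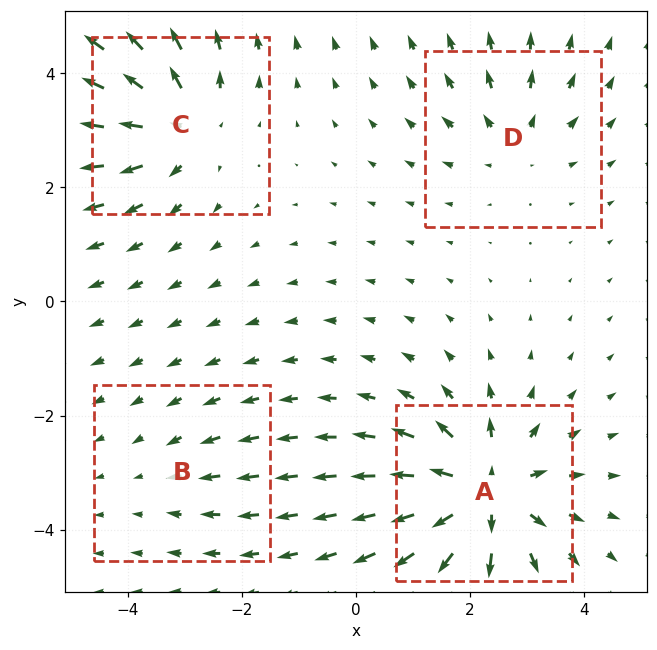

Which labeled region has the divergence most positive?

A

Divergence at each region's feature centre — A: about +8, B: about -2, C: about +5, D: about +3. Region A is most positive.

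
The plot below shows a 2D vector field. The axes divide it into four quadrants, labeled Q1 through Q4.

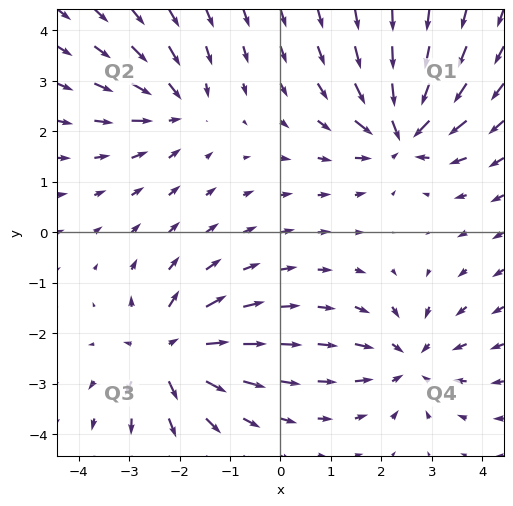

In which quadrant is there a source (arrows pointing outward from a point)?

The source sits at approximately (-2.2, -2.4), which lies in quadrant Q3. The divergence there is about +5, positive as expected for a source.

Q3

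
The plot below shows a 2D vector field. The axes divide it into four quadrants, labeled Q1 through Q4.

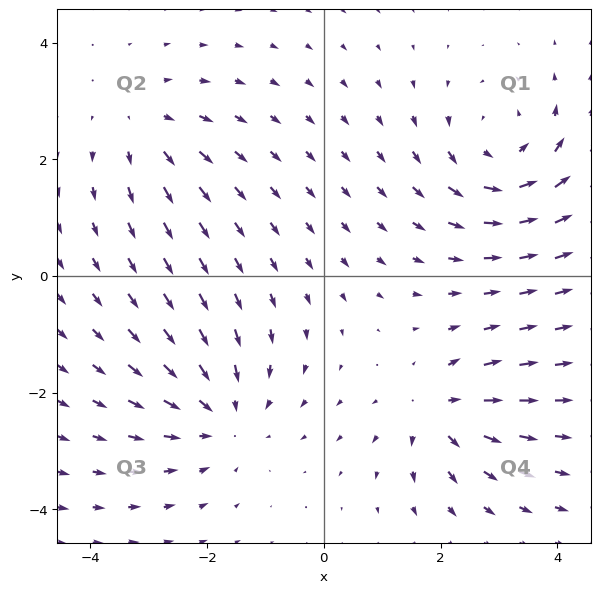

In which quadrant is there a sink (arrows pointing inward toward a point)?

The sink sits at approximately (-1.7, -2.4), which lies in quadrant Q3. The divergence there is about -3, negative as expected for a sink.

Q3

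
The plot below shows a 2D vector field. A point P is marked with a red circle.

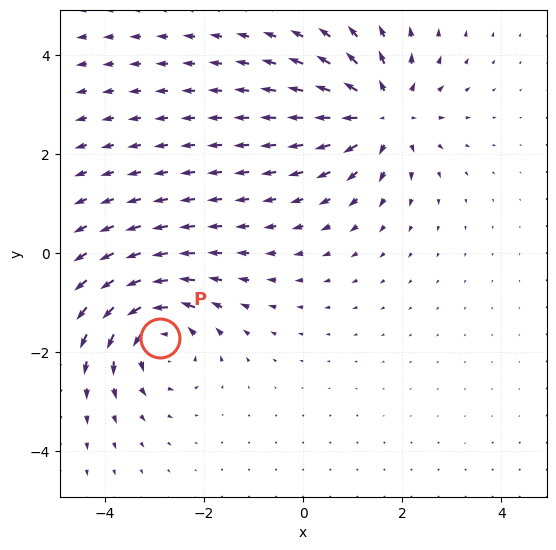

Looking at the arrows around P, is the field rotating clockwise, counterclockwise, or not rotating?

Near P at (-2.9, -1.7) the arrows circulate counterclockwise. The curl (z-component) there is about +5; positive curl means counterclockwise rotation.

counterclockwise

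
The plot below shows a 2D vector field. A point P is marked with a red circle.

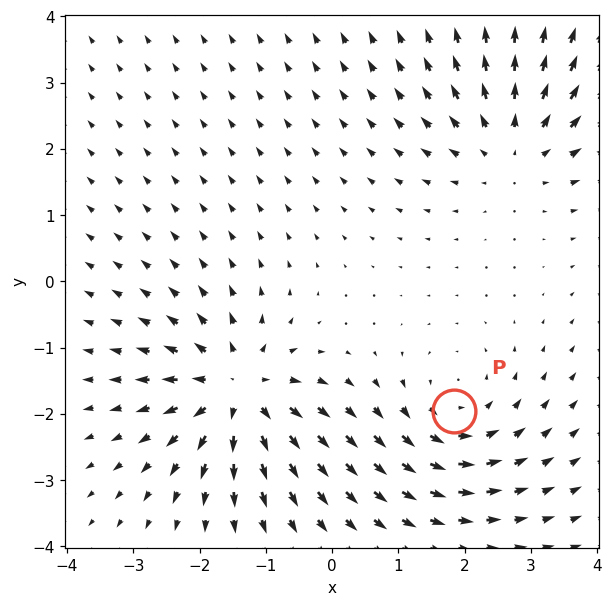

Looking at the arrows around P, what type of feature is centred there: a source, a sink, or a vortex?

At P (1.8, -2.0) the arrows circulate counterclockwise. Divergence ≈0, curl about +3 — near-zero divergence with nonzero curl is a vortex.

vortex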